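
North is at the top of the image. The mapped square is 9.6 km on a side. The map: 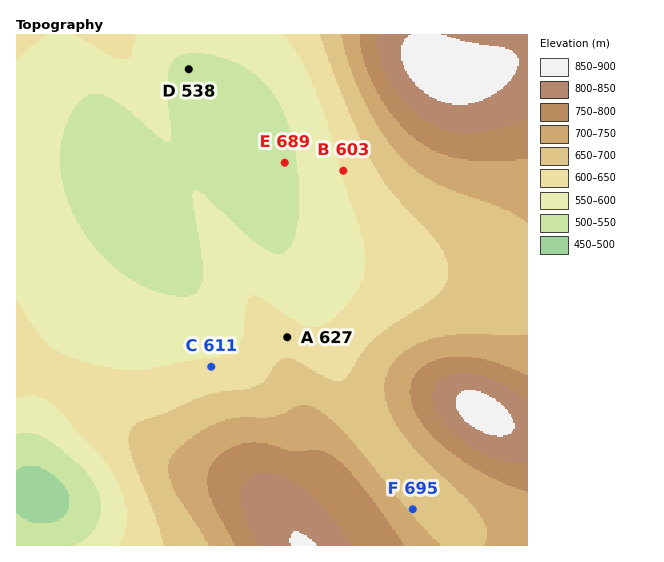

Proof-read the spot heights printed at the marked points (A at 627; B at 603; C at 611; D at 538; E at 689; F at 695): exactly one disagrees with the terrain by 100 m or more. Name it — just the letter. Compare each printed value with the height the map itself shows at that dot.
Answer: E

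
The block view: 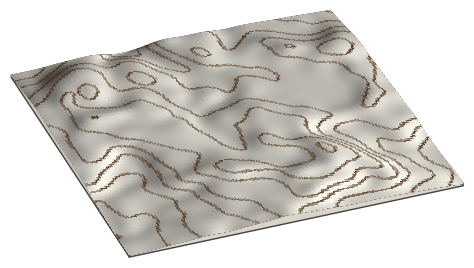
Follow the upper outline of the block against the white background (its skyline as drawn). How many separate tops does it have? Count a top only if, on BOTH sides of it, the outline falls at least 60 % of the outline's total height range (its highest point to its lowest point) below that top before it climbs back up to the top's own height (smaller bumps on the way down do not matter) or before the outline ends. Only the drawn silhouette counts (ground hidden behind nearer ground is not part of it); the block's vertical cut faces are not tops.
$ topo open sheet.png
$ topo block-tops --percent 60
0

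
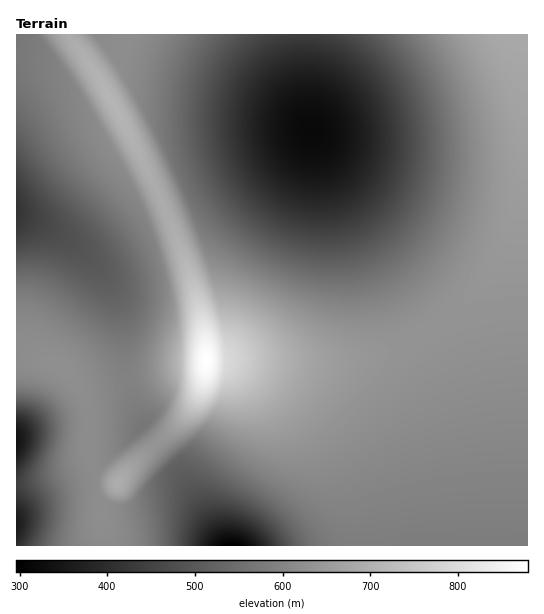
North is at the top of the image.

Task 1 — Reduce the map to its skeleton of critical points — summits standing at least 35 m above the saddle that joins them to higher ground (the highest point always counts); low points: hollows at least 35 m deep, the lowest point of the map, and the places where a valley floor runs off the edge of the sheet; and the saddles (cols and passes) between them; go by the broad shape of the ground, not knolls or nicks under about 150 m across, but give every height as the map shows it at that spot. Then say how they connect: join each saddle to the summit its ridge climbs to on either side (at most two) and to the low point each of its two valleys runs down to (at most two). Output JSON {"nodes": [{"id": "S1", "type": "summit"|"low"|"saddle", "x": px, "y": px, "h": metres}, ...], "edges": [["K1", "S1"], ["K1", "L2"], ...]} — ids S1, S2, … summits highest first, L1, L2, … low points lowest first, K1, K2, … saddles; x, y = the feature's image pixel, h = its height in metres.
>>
{"nodes": [
{"id": "S1", "type": "summit", "x": 206, "y": 361, "h": 880},
{"id": "S2", "type": "summit", "x": 117, "y": 484, "h": 694},
{"id": "S3", "type": "summit", "x": 525, "y": 36, "h": 683},
{"id": "L1", "type": "low", "x": 231, "y": 545, "h": 296},
{"id": "L2", "type": "low", "x": 311, "y": 131, "h": 318},
{"id": "L3", "type": "low", "x": 17, "y": 441, "h": 339},
{"id": "L4", "type": "low", "x": 17, "y": 524, "h": 356},
{"id": "L5", "type": "low", "x": 17, "y": 211, "h": 415},
{"id": "K1", "type": "saddle", "x": 162, "y": 200, "h": 689},
{"id": "K2", "type": "saddle", "x": 157, "y": 444, "h": 636},
{"id": "K3", "type": "saddle", "x": 427, "y": 332, "h": 633},
{"id": "K4", "type": "saddle", "x": 103, "y": 508, "h": 620},
{"id": "K5", "type": "saddle", "x": 93, "y": 467, "h": 616}],
"edges": [["K1", "S1"], ["K1", "L2"], ["K1", "L5"], ["K2", "S1"], ["K2", "S2"], ["K2", "L1"], ["K2", "L5"], ["K3", "S1"], ["K3", "S3"], ["K3", "L1"], ["K3", "L2"], ["K4", "S1"], ["K4", "S2"], ["K4", "L1"], ["K4", "L4"], ["K5", "S1"], ["K5", "S2"], ["K5", "L3"], ["K5", "L4"]]}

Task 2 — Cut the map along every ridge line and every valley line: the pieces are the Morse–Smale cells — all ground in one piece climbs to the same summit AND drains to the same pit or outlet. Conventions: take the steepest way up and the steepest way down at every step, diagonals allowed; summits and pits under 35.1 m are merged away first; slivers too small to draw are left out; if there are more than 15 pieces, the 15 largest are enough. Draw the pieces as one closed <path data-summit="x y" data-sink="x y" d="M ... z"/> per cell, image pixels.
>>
<path data-summit="206 361" data-sink="311 132" d="M302 34l-233 1 3 6 24 32 19 32 53 110 31 88 5 24 3 34 139 0 17-3 32-9 32-17-75-124-40-75-7-36z"/><path data-summit="206 361" data-sink="233 545" d="M427 333l-32 16-32 9-17 3-59 1-21-3-57 0-2 2-3 20-9 22-12 16-26 25 22 25 46 77 250-1-3-70-8-52-16-52z"/><path data-summit="206 361" data-sink="17 211" d="M69 34l-53 1 0 321 13 1 25 6 12 8 11 13 10 23 1 45 7 19 47-44 15 16 26-24 12-16 6-14 4-14 2-24-4-31-11-40-32-84-52-103z"/><path data-summit="527 35" data-sink="311 132" d="M527 34l-224 1 2 62 7 36 40 75 75 125 26-19 30-33 14-22 16-35 15-56z"/><path data-summit="527 35" data-sink="233 545" d="M527 169l-6 30-8 25-20 41-21 30-19 19-25 18 23 45 13 46 8 52 3 71 53-1z"/><path data-summit="206 361" data-sink="17 441" d="M29 357l-13 0 1 128 26-6 24-8 20-9 2-3-1-46-4-16-7-13-11-13-9-6z"/><path data-summit="206 361" data-sink="17 524" d="M91 497l-17 0-24 4-29 12-5 4 0 28 90 1 1-7-6-22 2-14z"/><path data-summit="118 484" data-sink="233 545" d="M157 443l-33 32-20 28 13 6 13 0 25-7 24 0 14 7 24 28-1-5-37-63z"/><path data-summit="118 484" data-sink="17 524" d="M94 471l-49 20-24 18-5 7 18-10 29-8 28-1 12 5 14-18z"/><path data-summit="118 484" data-sink="17 211" d="M142 427l-47 45 23 11 6-8 32-31z"/><path data-summit="206 361" data-sink="17 524" d="M90 458l-3 4-20 9-24 8-26 6-1 28 14-12 15-10 26-12 22-6 2-2z"/>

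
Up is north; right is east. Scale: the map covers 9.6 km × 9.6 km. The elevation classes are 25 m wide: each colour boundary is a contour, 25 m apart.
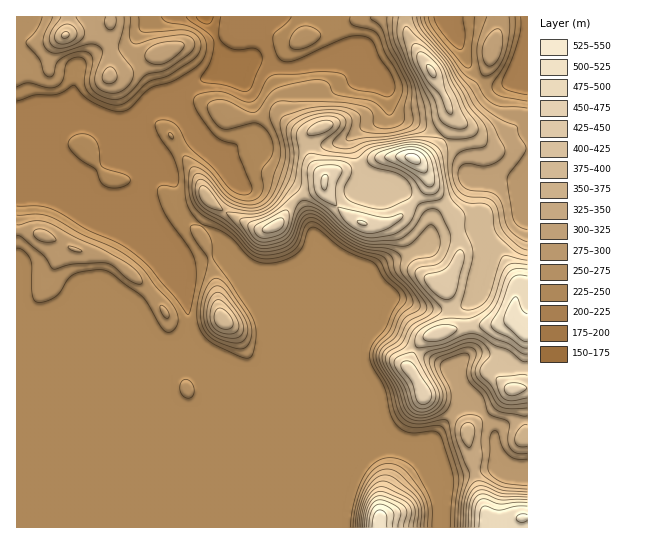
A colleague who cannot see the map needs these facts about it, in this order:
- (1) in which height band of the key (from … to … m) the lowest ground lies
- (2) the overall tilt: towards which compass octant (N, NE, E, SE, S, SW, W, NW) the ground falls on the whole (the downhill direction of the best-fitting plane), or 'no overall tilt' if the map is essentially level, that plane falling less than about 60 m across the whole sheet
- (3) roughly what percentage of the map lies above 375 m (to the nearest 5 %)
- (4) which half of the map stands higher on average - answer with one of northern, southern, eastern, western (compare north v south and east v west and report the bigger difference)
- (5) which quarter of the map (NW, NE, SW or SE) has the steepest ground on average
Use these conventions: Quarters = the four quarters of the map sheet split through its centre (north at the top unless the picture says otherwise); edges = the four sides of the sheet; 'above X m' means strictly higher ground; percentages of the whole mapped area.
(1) Between 150 and 175 m: that is the band holding the lowest ground.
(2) On the whole the ground falls towards the west.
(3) Ground above 375 m makes up about 15 % of the sheet.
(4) The eastern half stands higher on average than the western half.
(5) The north-east quarter is the steepest part of the map.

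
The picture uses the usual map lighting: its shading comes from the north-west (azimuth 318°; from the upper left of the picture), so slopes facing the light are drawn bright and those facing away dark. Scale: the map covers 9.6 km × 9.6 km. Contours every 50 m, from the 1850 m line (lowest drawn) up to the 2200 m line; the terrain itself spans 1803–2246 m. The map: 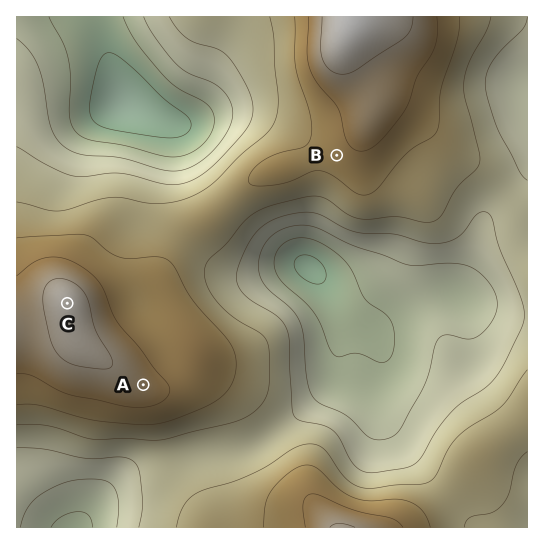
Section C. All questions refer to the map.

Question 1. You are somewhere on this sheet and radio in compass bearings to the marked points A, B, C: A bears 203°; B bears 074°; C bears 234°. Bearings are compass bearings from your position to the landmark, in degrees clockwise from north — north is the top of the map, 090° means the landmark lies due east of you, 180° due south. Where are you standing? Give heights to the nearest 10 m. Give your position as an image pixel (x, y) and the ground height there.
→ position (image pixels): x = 227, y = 187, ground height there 2080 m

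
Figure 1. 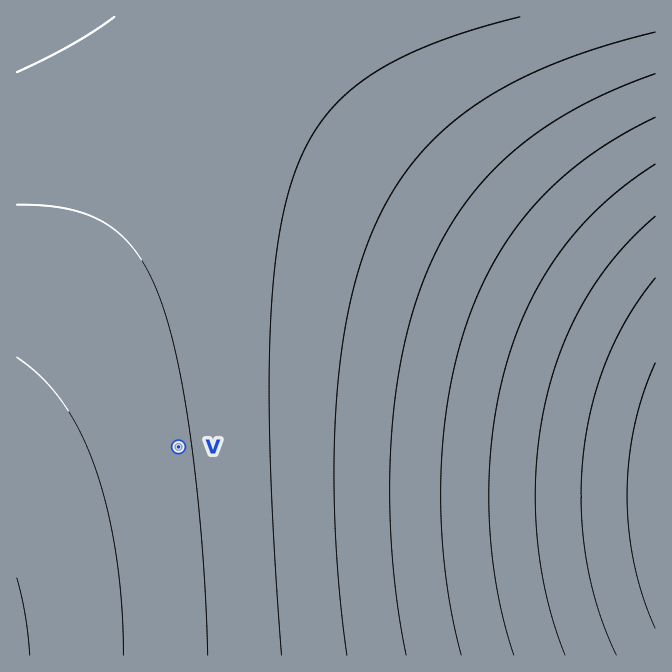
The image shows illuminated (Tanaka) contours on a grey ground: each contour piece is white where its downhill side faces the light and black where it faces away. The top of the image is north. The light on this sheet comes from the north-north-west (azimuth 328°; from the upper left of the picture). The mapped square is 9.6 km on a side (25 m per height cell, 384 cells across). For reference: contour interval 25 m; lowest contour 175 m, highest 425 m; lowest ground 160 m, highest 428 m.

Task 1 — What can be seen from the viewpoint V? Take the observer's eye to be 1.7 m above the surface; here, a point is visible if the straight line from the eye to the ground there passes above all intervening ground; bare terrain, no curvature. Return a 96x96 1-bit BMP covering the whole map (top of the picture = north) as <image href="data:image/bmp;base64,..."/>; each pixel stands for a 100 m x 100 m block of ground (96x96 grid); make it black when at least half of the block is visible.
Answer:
<image width="96" height="96" href="data:image/bmp;base64,Qk2+BAAAAAAAAD4AAAAoAAAAYAAAAGAAAAABAAEAAAAAAIAEAAATCwAAEwsAAAIAAAAAAAAA////AAAAAAAAAAAAAAAAAAAAAAAAAAAAAAAAAAAAAAAAAAAAAAAAAAAAAAAAAAAAAAAAAAAAAAAAAAAAAAAAAAAAAAAAAAAAAAAAAAAAAAAAAAAAAAAAAAAAAACAAAAAAAAAAAAAAADAAAAAAAAAAAAAAADgAAAAAAAAAAAAAAD4A/4AAAAAAAAAAAD////AAAAAAAAAAAD////gAAAAAAAAAAD////wAAAAAAAAAAD////4AAAAAAAAAAD////4AAAAAAAAAAA////8AAAAAAAAAAAP///8AAAAAAAAAAAH///8AAAAAAAAAAAD///+AAAAAAAAAAAB///+AAAAAAAAAAAA///+AAAAAAAAAAAA///+AAAAAAAAAAAAf//+AAAAAAAAAAAAP///AAAAAAAAAAAAH///AAAAAAAAAAAAH///AAAAAAAAAAAAD///AAAAAAAAAAAAB///gAAAAAAAAAAAB///gAAAAAAAAAAAA///gAAAAAAAAAAAAf//wAAAAAAAAAAAAf//wAAAAAAAAAAAAP//wAAAAAAAAAAAAP//4AAAAAAAAAAAAH//4AAAAAAAAAAAAH//8AAAAAAAAAAAAD//+AAAAAAAAAAAAD//+AAAAAAAAAAAAB///AAAAAAAAAAAAB///gAAAAAAAAAAAA///wAAAAAAAAAAAA///4AAAAAAAAAAAA///8AAAAAAAAAAAAf///AAAAAAAAAAAAf///gAAAAAAAAAAAf///4AAAAAAAAAAAf///8AAAAAAAAAAAP////AAAAAAAAAAAP////wAAAAAAAAAAP////4AAAAAAAAAAP////+AAAAAAAAAAP/////gAAAAAAAAAP/////4AAAAAAAAAH/////+AAAAAAAAAH//////gAAAAAAAAH//////8AAAAAAAAH///////AAAAAAAAH///////4AAAAAAAH////////AAAAAAAH////////4AAAAAAH/////////gAAAAAH/////////+AAAAAH//////////8AAAAH///////////8AAAH///////////8AAAH///////////8AAAD///////////8AAAD///////////8AAAD///////////8AAAD///////////8AAAD///////////8AAAD///////////8AAAD///////////8AAAD///////////8AAAD///////////8AAAD///////////8AAAD///////////8AAAD///////////8AAAD///////////8AAAB///////////8AAAB///////////8AAAB///////////8AAAB///////////8AAAB///////////8AAAB///////////8AAAB///////////8AAAB///////////8AAAB///////////8AAAA///////////8AAAA///////////8AAAA///////////8AAAA///////////8AAAA///////////8AAAA///////////8AAAA///////////8="/>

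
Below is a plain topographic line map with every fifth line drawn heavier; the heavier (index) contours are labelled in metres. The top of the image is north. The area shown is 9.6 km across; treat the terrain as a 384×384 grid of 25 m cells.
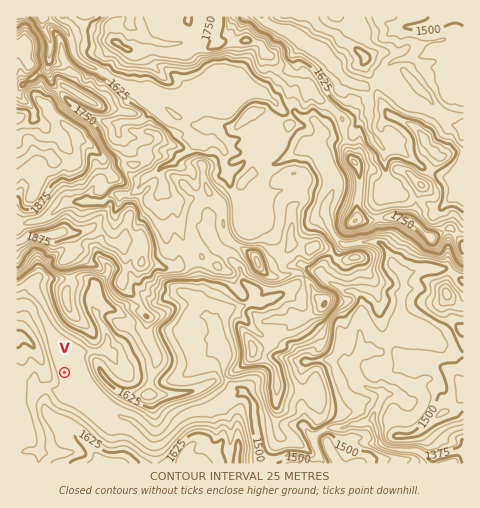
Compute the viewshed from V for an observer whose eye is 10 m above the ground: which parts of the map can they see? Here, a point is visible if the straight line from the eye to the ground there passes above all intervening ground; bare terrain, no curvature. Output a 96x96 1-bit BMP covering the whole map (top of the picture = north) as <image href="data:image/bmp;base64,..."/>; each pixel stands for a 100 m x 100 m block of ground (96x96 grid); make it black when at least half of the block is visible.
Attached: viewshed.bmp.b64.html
<image width="96" height="96" href="data:image/bmp;base64,Qk2+BAAAAAAAAD4AAAAoAAAAYAAAAGAAAAABAAEAAAAAAIAEAAATCwAAEwsAAAIAAAAAAAAA////AAAAAAAAAP4P8AAAAAAAAAAAAH+/8AAAAAAAAAAAAP/f8AAAAAAAAAAAAP//+AAAAAAAAAAAAf///AAAAAAAAAAAAf/gPgAAAAAAAAAAA//IAAAAAAAAAAAAB//AAAAAAAAAAAAAH/+AAAAAAAAAAAAAf/sAAAAAAAAAAAAB//gAAAAAAAAAAAAD//wAAAAAAAAAAAAD//wAAAAAAAAAAAAD//wAAAAAAAAAAAADP/wAAAAAAAAAAAAAH/wAAAAAAAAAAAAAH/gAAAAAAAAAAAAA//AAAAAAAAAAAAAB/+AAAAAAAAAAAAAB/8AAAAAAAAAAAAAD/8AAAAAAAAAAAAAD/4AAAAAAAAAAAAAD/4AAAAAAAAAAAAAH/wAAAAAAAAAAAAAH/4AAAAAAAAAAAAAP/8AAAAAAAAAAAAAH/4AAAAAAAAAAAAAH/4YAAAAAAAAAAAAH/wfgAAAAAAAAAAAD/gYwAAAAAAAAAAAD/AA4AAAAAAAAAAAD8AAwAAAAAAAAAAAH8ABgAAAAAAAAAAAP4AAAAAAAAAAAAAAPwABAAAAAAAAAAAAPAAHAAAAAAAAAAAAcAAMAAAAAAAAAAAAAAAYAAAAAAAAAAABAAAQAAAAAAAAAAADgAAAAAAAAAAAAAADwAAAAAAAAAAAAAAD4gAAAAAAAAAAAAAD/4AAAAAAAAAAAAAD+EAAAAAAAAAAAAAD/AAAAAAAAAAAAAAD/AAAAAAAAAAAAAAD/AAAAAAAAAAAAAAD/gAAAAAAAAAAAAAA/gAAAAAAAAAAAAAAAAAAAAAAAAAAAAAAAAAAAAAAAAAAAAAAAAAAAAAAAAAAAAAAAAAAAAAAAAAAAAAAAAAAAAAAAAAAAAAAAAAAAAAAAAAAAAAAAAAAAAAAAAAAAAAAAAAAAAAAAAAAAAAAAAAAAAAAAAAAAAAAAAAAAAAAAAAAAAAAAAAAAAAAAAAAAAAAAAAAAAAAAAAAAAAAAAAAAAAAAAAAAAAAAAAAAAAAAAAAAAAAAAAAAAAAAAAAAAAAAAAAAAAAAAAAAAAAAAAAAAAAAAAAAAAAAAAAAAAAAAAAAAAAAAAAAAAAAAAAAAAAAAAAAAAAAAAAAAAAAAAAAAAAAAAAAAAAAAAAAAAAAAAAAAAAAAAAAAAAAAAAAAAAAAAAAAAAAAAAAAAAAAAAAAAAAAAAAAAAAAAAAAAAAAAAAAAAAAAAAAAAAAAAAAAAAAAAAAAAAAAAAAAAAAAAAAAAAAAAAAAAAAAAAAAAAAAAAAAAAAAAAAAAAAAAAAAAAAAAAAAAAAAAAAAAAAAAAAAAAAAAAAAAAAAAAAAAAAAAAAAAAAAAAAAAAAAAAAAAAAAAAAAAAAAAAAAAAAAAAAAAAAAAAAAAAAAAAAAAAAAAAAAAAAAAAAAAAAAAAAAAAAAAAAAAAAAAAAAAAAAAAAAAAAAAAAAAAAAAAAAAAAAAAAAAAAAAAAAAAAAAAAAAAAAAAAAAAAAAAAAAAAAAAAAAAAAAAAAAAAAAAAAAAAAAAAAAAAAAAAAAAAAAAAAA="/>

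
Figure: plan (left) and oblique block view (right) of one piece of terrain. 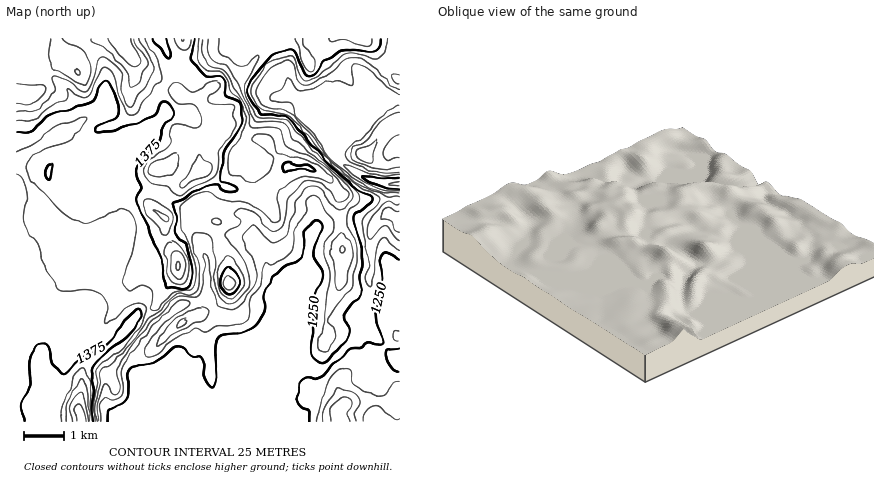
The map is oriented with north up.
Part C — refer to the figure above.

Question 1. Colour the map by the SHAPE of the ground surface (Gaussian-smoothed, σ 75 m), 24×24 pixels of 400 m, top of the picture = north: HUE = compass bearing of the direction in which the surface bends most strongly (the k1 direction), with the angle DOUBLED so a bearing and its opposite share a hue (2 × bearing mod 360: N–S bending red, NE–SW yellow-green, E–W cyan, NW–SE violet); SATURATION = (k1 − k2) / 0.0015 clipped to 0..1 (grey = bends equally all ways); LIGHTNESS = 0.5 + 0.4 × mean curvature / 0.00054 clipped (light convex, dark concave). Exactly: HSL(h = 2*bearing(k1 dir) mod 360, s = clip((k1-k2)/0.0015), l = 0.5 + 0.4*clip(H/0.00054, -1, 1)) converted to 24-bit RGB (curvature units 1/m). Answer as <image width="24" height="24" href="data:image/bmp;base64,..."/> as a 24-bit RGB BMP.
<image width="24" height="24" href="data:image/bmp;base64,Qk32BgAAAAAAADYAAAAoAAAAGAAAABgAAAABABgAAAAAAMAGAAATCwAAEwsAAAAAAAAAAAAAdmyDh5B9NjV2yNuh9/vQEQgrb35of4B/gH+Af4B/gH+Af3+AgIB/f39/f39/f39/f39/gHh7OlB1wriixa+LRkxvaWx5qHhnbXaHkY5+Ol5z0NyG+MSqEQYzVNNuaHR/f39/f39/f39/gH9/f4B9f3+Af39/f39/f39/fGmLUo+YYaFWysamknK+YmGlsoibdW98jol7ZXuCPLxU7dSzGxJwhdBoXlt6f39/f39/f39/gnaCeI93f39/f39/f39/f39/a4SDY4yTaYumvbxvZVBKcFldea+AcHGBj5SGdIOBR5J66Hp5hTw7aoY1Qld2aYNMcn9zgH1+dHaBjZN1f39/f39/f39/f39/f4B/g2hlNXw+t4NtjWKVdZmAboFbcnyDjo2BiHp+Y31pYJJW1pHL2ZSYDUhG4pnENodJZnhgg4Zxaoxrf39/f39/f39/f39/f39/jE2kxMiEPntck3GCkXd6mU5TdIeGg36Fi3+KjYOKdIR5VXh84ae902WNCElA9K3XO5NHZ4JRhYNZdoBUXIJYeoB9f39/f39/TGR90sSieGmhW3Z+g1x6lbmXe4R9c356f32Bi4KHj4KHYHx8V46F9NfddB+jAkUk9rP2qZvdblWXppRuhaOeX3eDf39/f39/WF97v7F3ZHJeW1x4eXGLlap8hX6Ad31+dn53fIF7i4KBh3aJZH5spqFL126+2CtFGCoJWaAelB5juNpiPH5EU2R0f39/f39/W2R9u4uAjJBiWI18VFiMqp19gHl2gYV8d4GCfX53gX91gHl5hGyImJNvWW555EuRwO3YHGuhYinX7O7dgXzEOmp+dn5+f39/ZHZ9qFCg186rTpyeTz54rKh/e4V7e4aBf3d+f39/f39/f39/aHN/pYiHT1N8tGzD5fLZIhtzJaGV39abmWqNjUaOV31MZ31oeWl8R0J04NueVm2HLjKDpbiRgZGGdnKCf35/f39/f39/f39/dnt/kHZtblKAbtOQ5uOyMRBDU7Nuq7Z8h2N8jE2PtJecWpqXTkiBgoix29y9W4SjKUKefbiSkpJ6f3F/f39/f39/f4B+f39/fn5/bWOEhWV5fNxLn0E7VTFkeatTiYZOaEhRilJSlLFkXI+KSmR1W5GA19millOHL2ejXLWCjYdnf35/f3t8gm9pfYducn9zfnt6bUVupplc5fHZKzFvdGumoaK/iH2vcD+AqW1gsc+mblqASmhxW25Kv89ghlhFGFUvlE8rZJ19f3d9hGFthKGkmoegd36FaWl8SVemt+XFsjwrYlAgTWpPjWxKglJDUUudjtKqqo16WIqDUkFypF19zcp2b4nBiojSZW3fpWWehFtxfLCNfGx/dYRvmYGTdGiIVItijmIzjkyB4bTINXRiSKF+obrMboqysX+Zo2Fnl3RmOi09Vb9l0/juX57v2ABym44Ah1qGipGomI5vb3t0fn9+gIB4dHOEXkaf3r/cfLKxWHmg0ajTccuoP2lieGRhYHZqvn+bqXzFrc/xzP/0fwI8MwAArmsH4EDaaYB1aI17rYWlmnikbYByfX96c4B+T4N8aKxkxIyqb1mRjqF5wZJ1Nkhgf31+e3BjZL+Heb+/pOmjQgcacgBq2d/yhsvPZHmpgIdlU31ZbHxjhGV7qXuRgIJwbX9oZn1lTm1ak3NUnaNzl3qcw4GQP5+GTXKVnLnCbaRtbcB6ycM5UBlFMoJlhLhA44+mWXJwlIJtYIteVXBVWXpWYJeGpoyyqW+WeYteUnhtYa2VpqF2i1NtlZp30KimG66jfZXA1dHlZs2pRQ4vf3h+f39/QWtbzp9U0prPipZuj5d3YG56dpNrSn89RGtMojhbocmJZYWJZj88iodAWqNsf6ep1Nm7Z8HNH1BEhF8qfR0peGd6f39/gm9zcYtnOHJNtcRGmZzLwqPKaoayhC9sqNuIICpVbsF4xq2LT2p7XIe6k7HJpG+ji7hgZ9lJViEaSy0+en5TjjY5XHo0VW1LjXJifaqJeFZzp2MgenJemHNdfCRJcsjK3d28GSBLbZBS0smQXo6dSYOOnWlkdMm7wdDhkjaf3HeTKFpPWmt7rCyb49qwOn1/Y62DhlBney9uw+rgfn12clOBncTHgLCqtHJ1UydraZ5wv+bCc4y9VTtqob5iVY1KW2E7fT9WqnKB0326K0ZXMYuS7PPYvWCxV182TjAsWdFiUYBWenuBYWp/nq92em1omWWFcku0pduqb8BMWC9OcTuF5+rDT4uET09pcWuAfpSJl3Ovrn3LY9fCjUVksoihoHXPorHXr8q+R2KG"/>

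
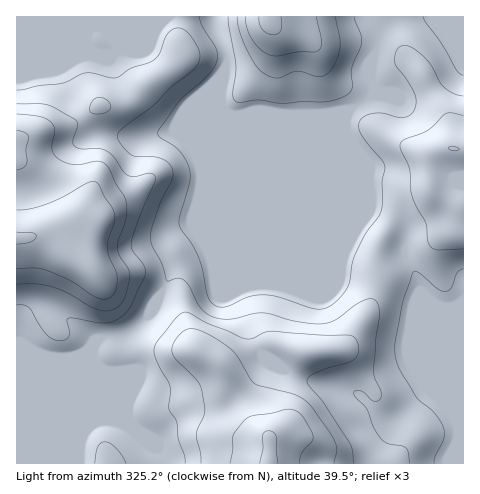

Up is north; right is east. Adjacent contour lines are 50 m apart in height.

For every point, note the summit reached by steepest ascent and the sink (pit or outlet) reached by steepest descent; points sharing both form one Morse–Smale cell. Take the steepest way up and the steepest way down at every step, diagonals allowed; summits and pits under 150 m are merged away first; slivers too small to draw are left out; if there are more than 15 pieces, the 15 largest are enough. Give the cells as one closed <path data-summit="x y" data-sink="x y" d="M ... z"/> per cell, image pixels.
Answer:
<path data-summit="269 463" data-sink="463 17" d="M463 16l-59 0-13 7-10 12-8 21-1 25 2 3 0 7-4 7-19 11-36 5-32 0-12-2-40 2-6-4 0 97-18 43-32 16-26 49-15 14-14 5-19 4-9 12-18 7-22 0-17-5-19 1 1 111 447-1z"/><path data-summit="17 238" data-sink="463 17" d="M120 16l-104 1 1 335 18 0 17 5 22 0 18-7 9-12 19-4 18-8 11-11 26-49 32-16 18-43 0-98-4-7 4-32-40 38-12 22-7 2-7-3-37-46-12-21 6-9-19-1-9-9 0-9 6-6z"/><path data-summit="270 21" data-sink="463 17" d="M403 16l-188 0 1 8 10 26-1 27-4 13 0 12 3 6 7 6 12 0 5-2 67 2 36-5 21-13 2-5 0-7-2-3 1-25 6-16 10-15z"/><path data-summit="269 463" data-sink="463 17" d="M214 16l-92 0-28 12-6 6 0 9 7 8 6 2 11 0 9-3-6 4-5 8 12 21 37 46 7 3 7-2 12-22 40-39 1-19z"/>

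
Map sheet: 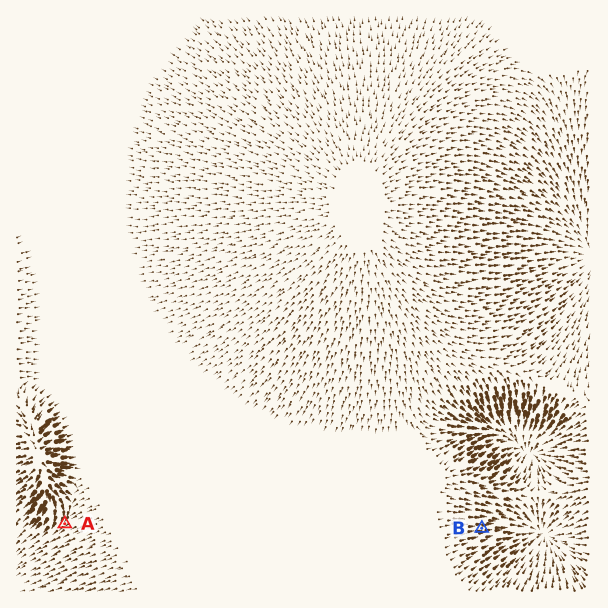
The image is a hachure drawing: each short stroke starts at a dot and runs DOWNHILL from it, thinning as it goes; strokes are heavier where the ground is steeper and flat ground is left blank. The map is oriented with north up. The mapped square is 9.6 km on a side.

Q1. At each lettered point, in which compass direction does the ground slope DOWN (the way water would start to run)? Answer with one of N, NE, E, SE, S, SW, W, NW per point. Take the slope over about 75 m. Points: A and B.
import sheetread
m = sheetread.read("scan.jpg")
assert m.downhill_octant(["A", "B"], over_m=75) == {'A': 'SW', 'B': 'E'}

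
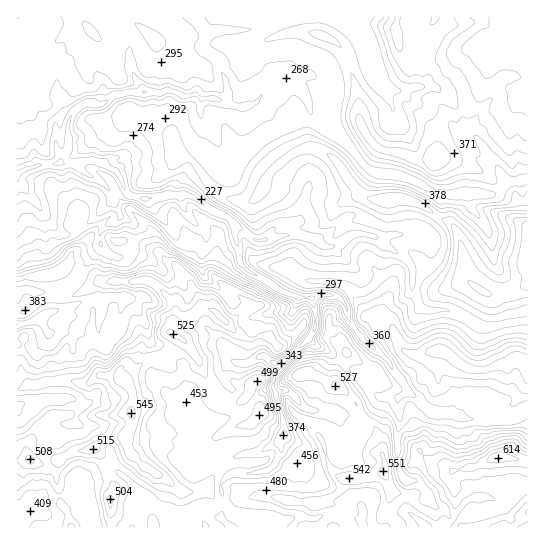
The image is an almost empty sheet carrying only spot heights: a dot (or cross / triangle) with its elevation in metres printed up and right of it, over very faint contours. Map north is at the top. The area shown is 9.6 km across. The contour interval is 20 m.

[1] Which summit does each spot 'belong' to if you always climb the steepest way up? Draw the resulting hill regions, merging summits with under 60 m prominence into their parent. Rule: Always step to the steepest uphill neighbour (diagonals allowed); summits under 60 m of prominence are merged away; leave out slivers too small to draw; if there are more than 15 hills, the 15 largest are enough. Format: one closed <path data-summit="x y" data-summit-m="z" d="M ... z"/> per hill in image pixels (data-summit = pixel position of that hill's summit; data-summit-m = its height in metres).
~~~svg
<path data-summit="497 458" data-summit-m="614" d="M283 16l-267 1 1 327 20 4 11-10 0-5-8-14 6-6 47-14 8 2 0 14-2 7 1 13 3 1 12-5 9-30-3-12 2-27-3-4 9-6 6 0 15 7 12 12 17 9 6-3 15-19 7-23-2-4-11-8-9-12-4-10 1-6 9 1 16 12 19 8 9 11 20 13 18-1 13-4 13 0 18 4 9 8 8 0 23-14 25 6 9-4 34-2 2-2 13-18 3-19-9-2-28-15-29-4-8-4-24-28-33-26-8-22-11-13-6-3-8 0-24 26-9 4-15-2-8-4 5-7-1-11-6-10-1-12-17-12 0-6 4-8 10-4 24 0 16-3 22-8z"/><path data-summit="131 413" data-summit-m="545" d="M186 195l-5 0 3 14 8 12 13 10 2 7-7 20-15 19-6 3-17-9-12-12-15-7-6 0-9 6 3 4-2 27 3 12-9 30-12 5-3-1-1-13 2-7 0-14-8-2-47 14-6 6 8 14 0 5-11 10-21-3 1 162 13 1 3-4 12-7 30-4 10 9 4 7 4 19 136 0 0-2-8-8 3-9 0-10-3-6 2-12 10-8 29-1 5-1 8-6 6-14-1-10 4-6 0-13-11-37 7-20 28-26-16-17 0-9 5-15-19-9-31-18-7-9-1-15-4-12 0-10-9-9-19-8-13-11z"/><path data-summit="514 37" data-summit-m="414" d="M527 16l-242 0-12 7-22 6-38 3-6 3-4 8 0 6 14 8 4 6 0 10 4 5 3 12 0 4-5 7 14 6 13-2 5-2 24-26 8 0 6 3 11 13 8 22 33 26 24 28 8 4 29 4 28 15 9 3 50 0 5-3 8-9 22-4z"/><path data-summit="527 362" data-summit-m="493" d="M237 227l-2 0 0 8 4 12 1 15 7 9 31 18 19 8 14 2 8-4 12 0 10 4 6 8 4 16 12 16 26 23 18 28 26 22 16 1 28 7 33 0 18-14-1-85-10 0-22 6-13 0-32-16-21 0-7-3-10-18-1-25-6-8-20-12-11-9-17-3-23 14-8 0-9-8-18-4-13 0-13 4-18 1z"/><path data-summit="527 258" data-summit-m="457" d="M527 180l-21 3-8 9-5 3-51 0-2 18-15 20-34 2-12 4 6 6 20 12 6 8 1 25 10 18 7 3 21 0 32 16 13 0 14-4 19-2z"/>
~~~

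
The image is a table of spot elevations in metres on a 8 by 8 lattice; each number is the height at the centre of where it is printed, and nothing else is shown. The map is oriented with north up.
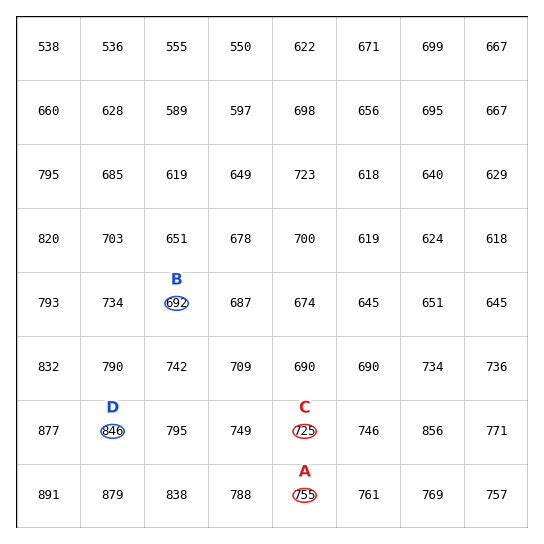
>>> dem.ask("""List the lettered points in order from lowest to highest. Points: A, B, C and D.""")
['B', 'C', 'A', 'D']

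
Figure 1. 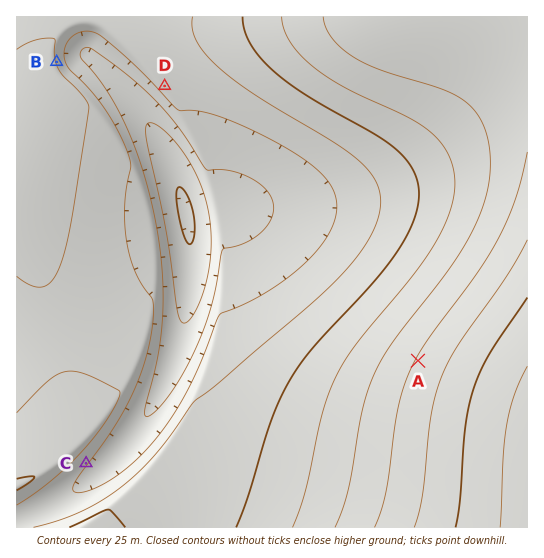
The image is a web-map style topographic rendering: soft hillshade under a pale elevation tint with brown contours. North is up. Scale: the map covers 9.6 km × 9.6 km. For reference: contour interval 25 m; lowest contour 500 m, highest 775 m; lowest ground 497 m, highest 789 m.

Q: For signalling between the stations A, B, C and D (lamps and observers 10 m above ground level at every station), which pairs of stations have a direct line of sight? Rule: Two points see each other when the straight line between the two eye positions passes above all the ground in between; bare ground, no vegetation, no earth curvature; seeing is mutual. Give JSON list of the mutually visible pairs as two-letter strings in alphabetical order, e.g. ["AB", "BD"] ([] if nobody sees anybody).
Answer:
["AB", "AC", "AD", "BD"]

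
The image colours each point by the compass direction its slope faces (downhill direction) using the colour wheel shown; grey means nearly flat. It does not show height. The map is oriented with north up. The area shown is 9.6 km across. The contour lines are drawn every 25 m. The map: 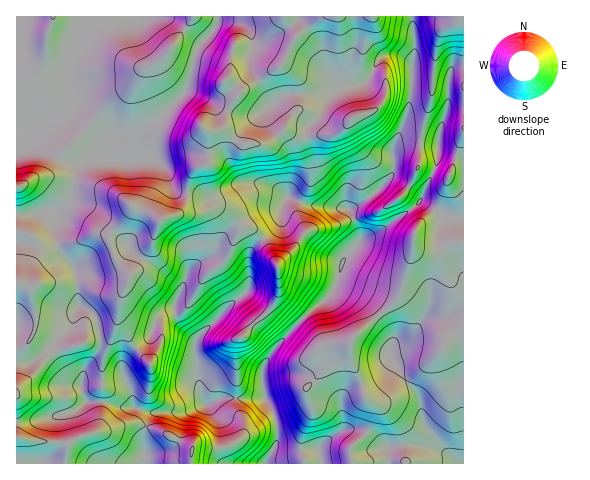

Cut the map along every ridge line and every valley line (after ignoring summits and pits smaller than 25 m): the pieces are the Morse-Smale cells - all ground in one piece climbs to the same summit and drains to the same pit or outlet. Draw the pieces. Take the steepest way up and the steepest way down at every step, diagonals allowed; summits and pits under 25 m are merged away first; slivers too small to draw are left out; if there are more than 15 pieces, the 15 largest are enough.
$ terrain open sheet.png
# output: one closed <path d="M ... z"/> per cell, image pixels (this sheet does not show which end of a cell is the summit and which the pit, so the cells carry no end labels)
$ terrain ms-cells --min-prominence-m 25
<path d="M75 203l-7 0-12 12 0 20 4 17 12 12 5 9 2 34-9 20-14 14-2 8 12 21 15 14 5 18-9 8-8 4-37 8-15 1 0 41 127 0 0-33 8-17 10-2 21 1 41-15 41 1 4 5 7 16 1 20-11 24 85 0-1-15 17-17 5-13 1-13-5-6 11 2 11-6 12-14 21-14 34-38-11-11-20-1-17 20-18 9 2-12-14-22-21-17-23-10-5 9-18 15-36 37-40-43-5 0-33 33-3 7 0-4-12-11-7-11-1-13 6-13 0-6-24-19-21-12-16-16-16-9-13-19z"/><path d="M144 158l-46 0-17 6-5 11-8 27 10 2 13 7 13 19 16 9 16 16 21 12 24 19 0 6-6 13 1 13 7 11 12 11 0 4 3-7 26-25 23-20 2-6 0-33 10-12 19-16 4-18 6-10-8-6-21-8-17 0-21 13-8 2-31-5-10-6-4-14-6-8-7-4z"/><path d="M222 21l-5 3-6 10-14 15-7 31-6 14-22 22-18 13-10 10-8 15-4 4-4 1 26-1 14 4 9 9 5 16 10 6 31 5 8-2 21-13 17 0 12 3 16 11 5-22-1-20-4-10-19-25-1-10 6-6-22-36-2-11 4-9-1-13-11-12z"/><path d="M411 16l-193 1 0 5 17 0 8 2 9 11 1 13-4 9 2 11 22 36-6 6 1 10 19 25 4 10 1 20-4 17 2 6 17 7 38 3-29-33-4-18-6-16 0-11 14-15 8-16 9-9 28-8 16-24 16-4 9 4 7 6 2-23z"/><path d="M217 16l-129 1-8 23-15 30 0 11 7 16 0 8-8 11 7 2 28 23 2 4 0 13 21 0 12-19 10-10 18-13 22-22 6-14 7-31 17-20 4-8z"/><path d="M423 202l-42 29-18 8-19 20-8 25 1 3 28 14 14 12 11 16 3 6-1 11 17-8 17-20 20 1 10 11 8-5 0-105-18-2z"/><path d="M288 197l-6 10-4 18-26 24-4 10 0 31-16 14 4 0 9 10 31 33 36-37 18-15 7-12 7-24 16-20-7-23-5-8-41-3z"/><path d="M397 54l-16 4-16 24-28 8-9 9-8 16-14 15 0 11 11 37 17 19 15 13 25-16 15-15 5-10-1-21 14-32 6-35 0-15-3-5z"/><path d="M458 331l-10 8-7 11-18 18-21 14-12 14-11 6-9 0 3 4-1 13-5 13-17 17 3 15 111-1 0-115z"/><path d="M88 16l-72 1 0 126 6-6 6 0 28 20 19 7 10-1 16-6 0-12-2-4-28-23-7-2 8-11 0-8-7-16 0-11 15-30z"/><path d="M463 66l-7 0-6 7-2 33-8 26-2 12-35-2-6 2-4 6 1 19-5 10-15 15-24 16 10 26 0 6 28-16 32-24 26 16 18 0z"/><path d="M234 398l-10 0-41 15-21-1-10 2-8 17 0 32 121 1 12-24 0-13-3-14-9-14z"/><path d="M54 213l-38 3 1 148 15-2 16-11 11-15 11-9 9-20-2-34-19-27-2-11 1-19z"/><path d="M463 16l-51 1 3 24-3 51-5 24-12 31 8-5 35 2 2-12 8-26 2-33 4-6 10-1z"/><path d="M54 344l-6 7-16 11-16 2 1 59 15-1 37-8 8-4 9-8-5-18-15-14-12-21z"/>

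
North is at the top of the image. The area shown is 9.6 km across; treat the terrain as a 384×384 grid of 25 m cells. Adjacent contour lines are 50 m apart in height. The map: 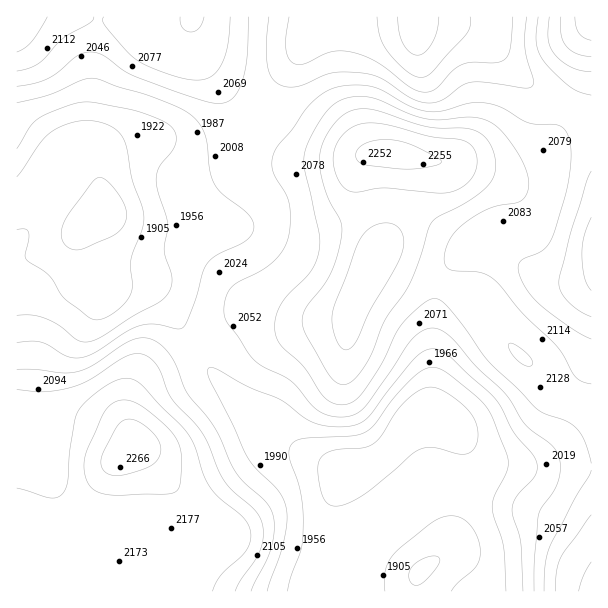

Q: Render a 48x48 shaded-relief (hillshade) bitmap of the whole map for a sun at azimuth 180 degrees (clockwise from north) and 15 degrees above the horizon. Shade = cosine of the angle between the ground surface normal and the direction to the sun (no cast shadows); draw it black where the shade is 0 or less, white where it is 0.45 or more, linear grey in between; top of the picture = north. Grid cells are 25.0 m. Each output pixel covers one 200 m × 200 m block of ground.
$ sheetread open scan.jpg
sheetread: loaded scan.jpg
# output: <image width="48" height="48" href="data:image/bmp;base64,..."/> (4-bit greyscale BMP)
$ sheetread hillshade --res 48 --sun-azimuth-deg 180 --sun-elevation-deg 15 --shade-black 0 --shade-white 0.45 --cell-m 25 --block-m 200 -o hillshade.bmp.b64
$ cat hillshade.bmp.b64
<image width="48" height="48" href="data:image/bmp;base64,Qk32BAAAAAAAAHYAAAAoAAAAMAAAADAAAAABAAQAAAAAAIAEAAATCwAAEwsAABAAAAAAAAAAAAAAABEREQAiIiIAMzMzAERERABVVVUAZmZmAHd3dwCIiIgAmZmZAKqqqgC7u7sAzMzMAN3d3QDu7u4A////AJmZmImZmZmZq8y6qqqpiZmIdmZ4mZiIiJmZiIiZmZmZq8zLqqqpiZmZh2Z4mZiIiJmYiIiJmZmaq83Lqqqpmau7mHd4mYh2d4iIh3iImZmaq7u7qZmZmazMupmZmZhmZ4iIiIiImZmqqpmaqYiIiavMy7qqqphlZoiJmZmZmZqZh3Z4mYd3eJq7u7qqqph2ZoeImquqqqqYdURXiIdmZ4mqu7qpmYh3ZmZnirzMu6qXVDNGeIdmZneJqqqYh3d3ZkVXis3dzLqGVDRFZ4h2ZmZ4mZmHdmZ3dlZ3ibzdzLmHZUVWd4iId2ZniIiHd2d4h3iIiJq8y6mHZlZneJqqqXZnd3eIiJmZiJmZh3eaqph2Zmd4iazdy5dmZneJmru6mamZh2Z4h2ZVZneJm97//bh2ZneJrMzLqqmZh2ZmZUNEVniZrO///8qHZ4iavN3LqpmIh3ZUQyM0V4mqvO///9ypiZq7zMy7qnd3ZmVDMzRFZ5q7zN7//u7Lu7zd3Mu6mFZVRERERVVmeKvMzMzd3u7tzN7u7cuph0RDIiNFZmd3irzMzMzMze7u3e7/7cuodkRDIRI1ZmZ4m7zMzMu8zN3u7e7u3KmIdlVUMhEjRVaJq7u7zLu7u8zd7t3cupd3d1ZVQxABNFaKu6qqu7qqu7vN3dzLqHZmZlVVVTEAE1aJqqmZqqqaqrvN3cy6h2VVVVVVVlQhI1eJmZmYiZmZqrzMzMupdlVVVFVWZ3ZTNFd4iZmHd3eJqrzMy7qYdlVVVGZ3d4h2Znd3iIiHZmZ4mrzLuph3ZVZmZnd3eIiYiIiId3d3ZlVnmru7qYdmZneId4d3d4iZmZmHdmZ3dmZniau6mHZmZ4mpiIh2Z3iImZmHZmZnd3d3eaqqqXdniau6mJiHZmZ3iJiHZmZneIh3d4mqqpiImru6mYmYd2ZmeIiHd3d3iJmHdneJqqqZqruqqoiamHZ3iJmZiJmYiZqpdmeJq8y6qqqqqniaupiJmZmaqqqpmZq6mHeKvN3Luqmaq4iKu6qqqpmqqqqqmZq7upmrze7cupmaqph4mqu7qZmaqqqqqqq8zMzM3d3cupmZqrl3iaqqmYiZmqmZqqqrzN3dzMy7qYiZmrqYeJmpmIiJmZmZmZmau8zLqpmZiIiJmsu5mZqpmIiJmZmIiId4iZmHZmd3d3eImrzLu7uqmIiZmZmId2ZmZlQyIiNFZmd4iazd3czLqqqqqpmIdmVEQyEAAAEkVWZnibze7t3cvMzMupmId2VDIhAAAAEjRVZnid3u7d3d3u7ty6mHdlQyEQAAABI0RWZ4mu7u3d3e7//ty6mHZUQxAAAAEjRERWeau/7t3cze//7cy6mGVEMhEQESNERERnm83e3dzMze7tzLuqmHZUQzIiI0REREVpvd7tzMzM3dzLuqqpmIdlVERERFVURFZ5vd78y8zMzLuqqqqZmZiGZmZmZnZmZmeJq83ru7zLuqmZmqmZmZmHdnd3eIh3eIiIiavKq7u6qZmZmZmZmZmYd3iIiIiIiIiIiJqw=="/>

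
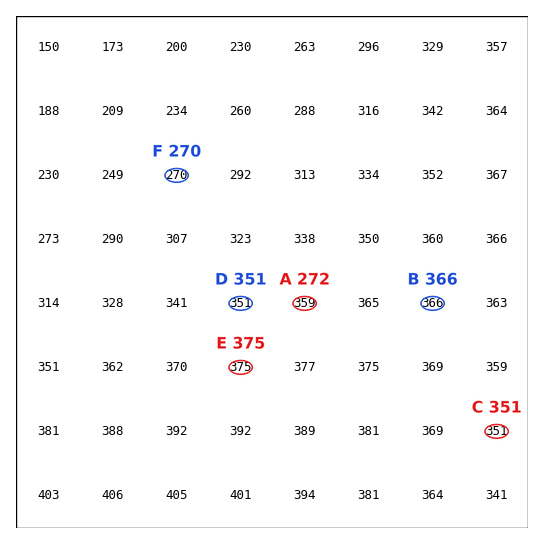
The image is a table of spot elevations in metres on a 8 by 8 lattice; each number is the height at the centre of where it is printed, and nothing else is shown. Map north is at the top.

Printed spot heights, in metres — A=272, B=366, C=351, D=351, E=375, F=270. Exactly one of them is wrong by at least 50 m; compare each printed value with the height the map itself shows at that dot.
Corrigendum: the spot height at A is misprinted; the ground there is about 359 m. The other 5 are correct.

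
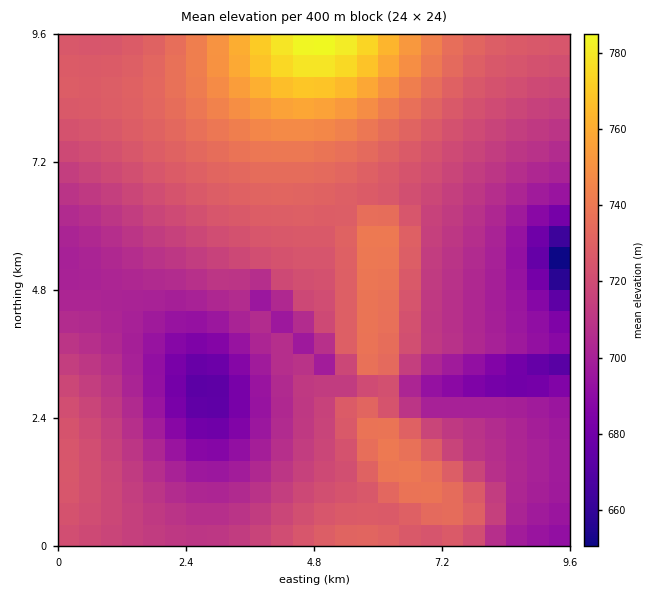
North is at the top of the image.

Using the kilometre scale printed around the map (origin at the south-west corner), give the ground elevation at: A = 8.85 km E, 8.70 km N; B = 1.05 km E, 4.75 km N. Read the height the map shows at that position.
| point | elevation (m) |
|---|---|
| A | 721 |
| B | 702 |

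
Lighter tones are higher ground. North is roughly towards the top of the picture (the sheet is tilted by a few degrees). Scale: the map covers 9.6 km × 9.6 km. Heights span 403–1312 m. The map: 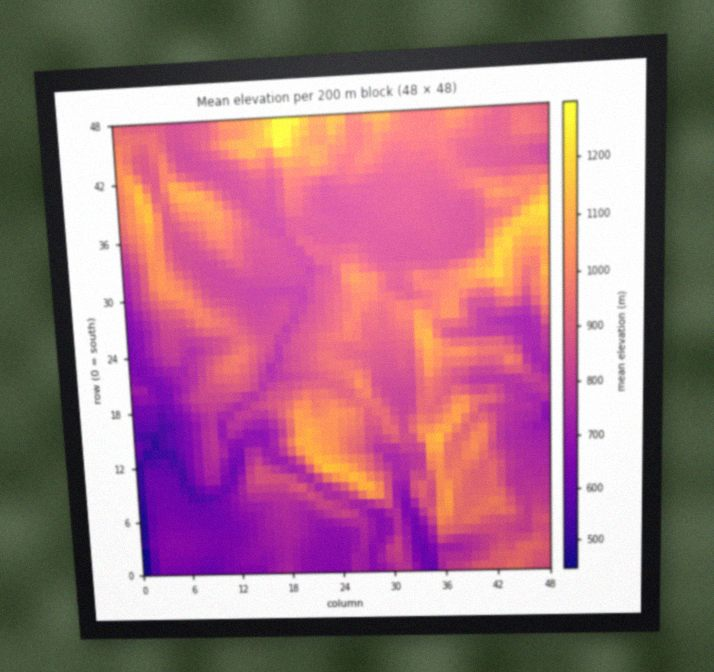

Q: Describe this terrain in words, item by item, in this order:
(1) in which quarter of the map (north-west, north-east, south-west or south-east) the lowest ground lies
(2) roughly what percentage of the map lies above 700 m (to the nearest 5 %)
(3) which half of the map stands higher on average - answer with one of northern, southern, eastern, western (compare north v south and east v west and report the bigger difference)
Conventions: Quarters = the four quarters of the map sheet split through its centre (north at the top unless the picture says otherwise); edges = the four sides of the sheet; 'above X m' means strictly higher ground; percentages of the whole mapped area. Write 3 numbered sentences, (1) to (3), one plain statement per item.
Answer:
(1) The lowest ground is in the south-west quarter.
(2) Roughly 85 % of the ground is higher than 700 m.
(3) On average the northern half of the map is the higher ground.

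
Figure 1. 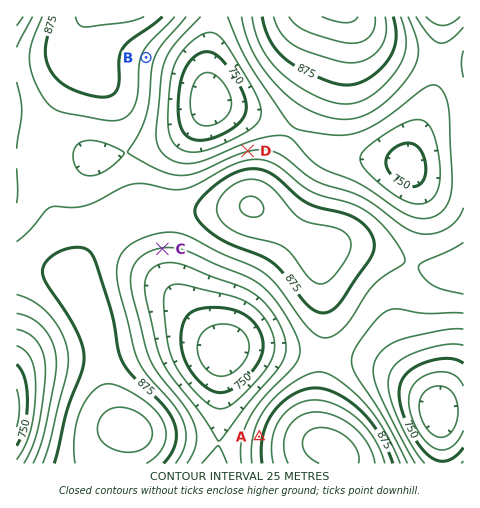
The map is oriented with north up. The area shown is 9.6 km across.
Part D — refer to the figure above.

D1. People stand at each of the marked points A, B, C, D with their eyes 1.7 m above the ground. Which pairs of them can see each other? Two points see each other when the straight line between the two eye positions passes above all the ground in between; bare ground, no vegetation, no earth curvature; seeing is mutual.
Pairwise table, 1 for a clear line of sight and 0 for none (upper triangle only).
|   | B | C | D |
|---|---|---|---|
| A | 0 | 1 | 0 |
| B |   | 0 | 1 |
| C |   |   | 0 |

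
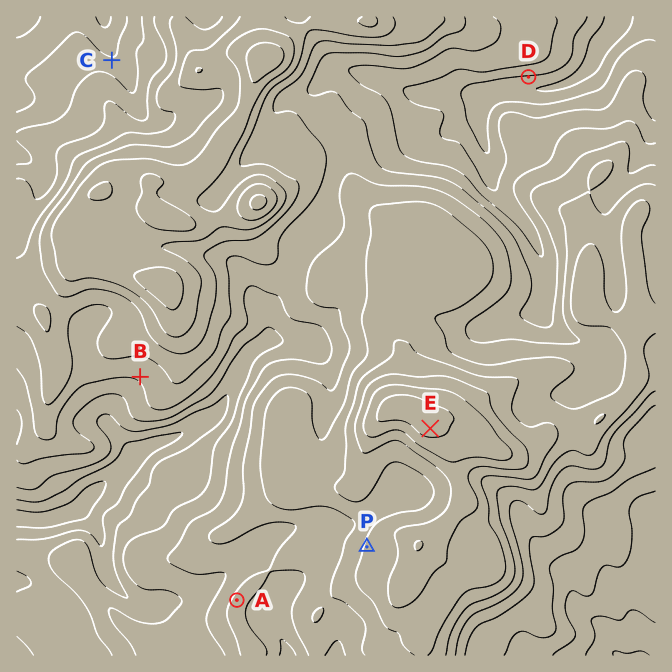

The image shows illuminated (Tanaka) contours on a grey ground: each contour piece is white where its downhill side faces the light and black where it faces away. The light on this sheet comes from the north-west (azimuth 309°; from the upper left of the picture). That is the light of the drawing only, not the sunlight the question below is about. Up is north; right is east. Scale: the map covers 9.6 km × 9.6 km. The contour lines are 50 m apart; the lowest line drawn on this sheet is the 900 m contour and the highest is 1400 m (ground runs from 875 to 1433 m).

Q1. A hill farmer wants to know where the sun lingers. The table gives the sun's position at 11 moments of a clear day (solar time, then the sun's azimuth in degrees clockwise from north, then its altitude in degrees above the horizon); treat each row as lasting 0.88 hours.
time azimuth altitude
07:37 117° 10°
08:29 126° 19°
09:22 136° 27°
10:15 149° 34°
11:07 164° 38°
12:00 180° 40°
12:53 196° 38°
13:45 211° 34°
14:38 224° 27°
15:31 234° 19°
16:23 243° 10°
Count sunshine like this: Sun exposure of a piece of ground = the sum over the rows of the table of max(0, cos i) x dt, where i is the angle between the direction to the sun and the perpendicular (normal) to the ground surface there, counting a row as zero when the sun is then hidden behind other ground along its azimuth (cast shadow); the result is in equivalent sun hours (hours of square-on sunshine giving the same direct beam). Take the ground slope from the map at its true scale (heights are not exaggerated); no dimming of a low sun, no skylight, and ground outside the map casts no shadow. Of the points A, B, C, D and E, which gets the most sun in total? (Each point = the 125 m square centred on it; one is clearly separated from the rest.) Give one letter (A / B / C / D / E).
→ D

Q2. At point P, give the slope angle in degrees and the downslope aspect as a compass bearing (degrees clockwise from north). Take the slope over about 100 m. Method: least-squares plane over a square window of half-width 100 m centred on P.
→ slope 7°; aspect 278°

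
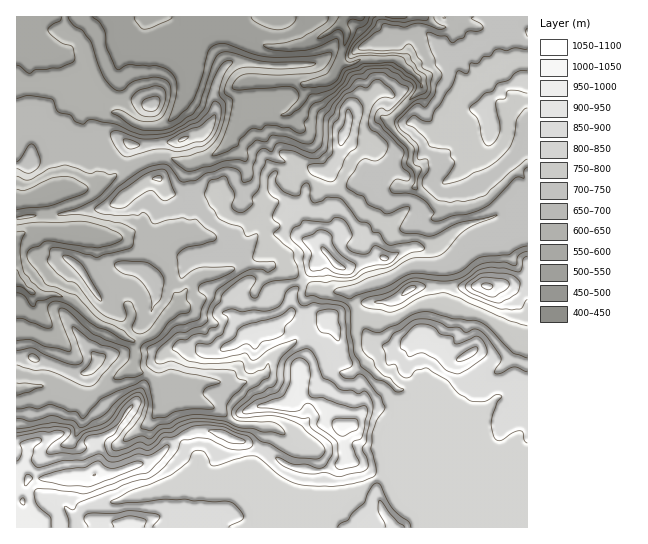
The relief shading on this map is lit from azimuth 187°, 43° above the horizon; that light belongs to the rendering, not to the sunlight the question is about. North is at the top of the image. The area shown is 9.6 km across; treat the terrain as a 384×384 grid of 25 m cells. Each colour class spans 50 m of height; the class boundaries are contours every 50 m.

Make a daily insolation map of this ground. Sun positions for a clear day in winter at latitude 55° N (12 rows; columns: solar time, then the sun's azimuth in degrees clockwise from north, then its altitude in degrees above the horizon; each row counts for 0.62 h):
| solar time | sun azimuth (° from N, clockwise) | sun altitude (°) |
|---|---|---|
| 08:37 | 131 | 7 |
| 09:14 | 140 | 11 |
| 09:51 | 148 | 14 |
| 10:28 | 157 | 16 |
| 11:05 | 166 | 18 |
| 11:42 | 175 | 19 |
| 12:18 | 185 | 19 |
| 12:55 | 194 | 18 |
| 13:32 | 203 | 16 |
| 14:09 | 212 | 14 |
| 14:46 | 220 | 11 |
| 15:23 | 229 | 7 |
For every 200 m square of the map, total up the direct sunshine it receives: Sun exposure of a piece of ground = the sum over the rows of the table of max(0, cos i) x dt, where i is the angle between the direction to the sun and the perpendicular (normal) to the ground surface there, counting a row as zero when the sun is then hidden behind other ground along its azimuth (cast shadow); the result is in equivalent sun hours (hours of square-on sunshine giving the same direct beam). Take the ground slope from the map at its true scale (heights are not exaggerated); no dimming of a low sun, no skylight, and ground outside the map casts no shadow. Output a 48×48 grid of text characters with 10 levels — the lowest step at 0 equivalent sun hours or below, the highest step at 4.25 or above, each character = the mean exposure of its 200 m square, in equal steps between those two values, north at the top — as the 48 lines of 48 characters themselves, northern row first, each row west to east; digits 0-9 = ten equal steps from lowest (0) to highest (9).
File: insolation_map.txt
443332233444455554444566554445310100000475444444
455433233444555443333456665652020022232012233454
344554333345544433100123332100111445654322322223
333444333333333333200000000001257778755433233222
232223332322222333225643233333110000155543332322
232222332221001232257667777751100000026443333332
323333332110002222353221101100000221112223333345
221344443222023112211222232100002455600233333456
444334555555552001134455652201223676001233333455
445312100014730000254321212331345441132344544344
323432221000000001553211000233244102753345444444
323443344410001378843211000024454320475454445544
223344444577789999521210100003665543245654556554
234566455564102442000232143002555444456444455555
787777754420001100001232223444654445122334455563
786555543101553102123233333467543466733344556522
654433221026664233333224423432233331005655565223
222111001576566555554334423322223322221677641245
122345788975556555543223442122222223454210002464
998887788876455555666454432101221224432101456544
432112334553444444454553442112344221101125544332
311000000013443333333534567532332100122343210000
443420000012334333335446544453101324997642100000
565565324433334457652123345577437996201110000001
665556434555434552100021002899998631000000000002
057887633455444633202542213333441000155555665655
210015753455444454234323322000011114886556999865
313310476344453233222100012200135888410123468976
223441137743531001542110255444332332000000113566
222253000346410000123224554455432110122100001345
001135200012001110113667752245433223345331011234
000013511233335644578776410144434645566521353222
675200246543568899998664221234543445566656765411
677764464200466788765653443432320265666776554232
444556642000133223323200124422112114644666544445
110012221000222211010000024322121231133455555444
000000000015210000000035566532111334555445554333
000000000165100000001799999542103554444445543344
000000000461000001000023467665445544444444444555
012451124400000478862100234688776444554333444554
445300221000014565679851012344434445422333344444
332000000000156544456656300012442344334444444444
210000011257776544544444665435797443444444444444
355555678999964444444444456777876433444444444444
357898999875433444444444444455443223444444444444
433356764211122222333444444444443322344444444444
431235200000012222333344444444432331134443334444
443444443322455555554444444444335442134433444344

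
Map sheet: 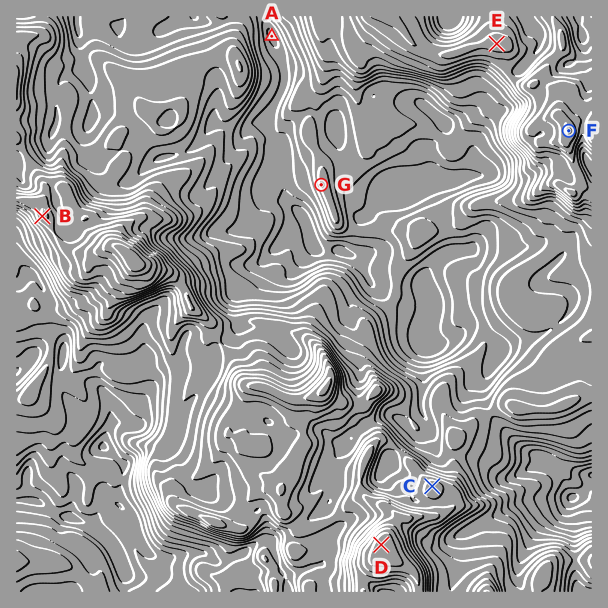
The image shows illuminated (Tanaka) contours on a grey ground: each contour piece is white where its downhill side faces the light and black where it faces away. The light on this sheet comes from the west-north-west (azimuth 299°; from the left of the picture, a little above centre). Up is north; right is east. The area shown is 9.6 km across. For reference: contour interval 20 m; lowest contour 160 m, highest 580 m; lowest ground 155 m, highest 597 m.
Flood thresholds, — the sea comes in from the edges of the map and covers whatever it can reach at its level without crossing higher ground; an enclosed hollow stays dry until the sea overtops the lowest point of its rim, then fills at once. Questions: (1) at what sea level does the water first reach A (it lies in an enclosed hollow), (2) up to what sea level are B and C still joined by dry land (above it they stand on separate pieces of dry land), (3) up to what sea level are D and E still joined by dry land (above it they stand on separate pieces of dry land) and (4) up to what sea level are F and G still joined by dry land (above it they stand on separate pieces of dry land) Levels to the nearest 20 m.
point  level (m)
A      220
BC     380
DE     320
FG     260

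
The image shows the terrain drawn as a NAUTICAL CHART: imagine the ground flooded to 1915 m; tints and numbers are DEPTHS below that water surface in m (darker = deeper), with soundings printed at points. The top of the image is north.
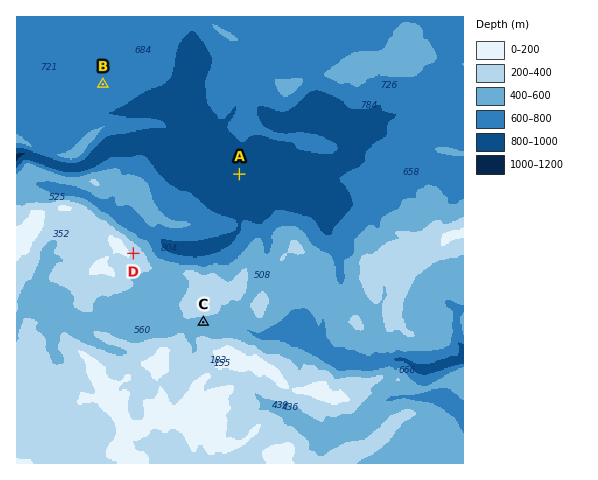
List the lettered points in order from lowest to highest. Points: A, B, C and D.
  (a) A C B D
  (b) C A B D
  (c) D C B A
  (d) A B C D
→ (d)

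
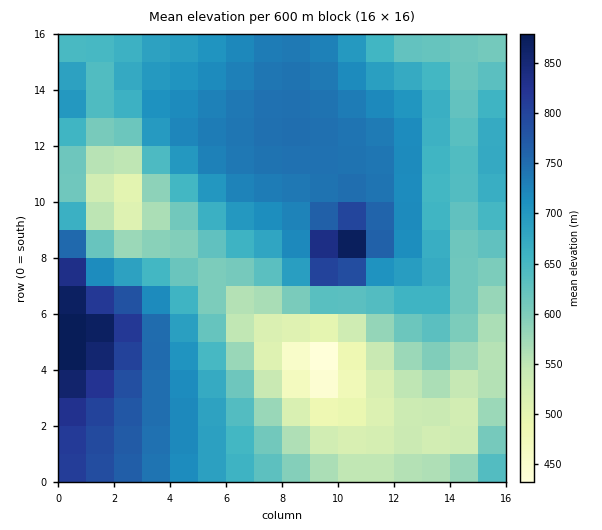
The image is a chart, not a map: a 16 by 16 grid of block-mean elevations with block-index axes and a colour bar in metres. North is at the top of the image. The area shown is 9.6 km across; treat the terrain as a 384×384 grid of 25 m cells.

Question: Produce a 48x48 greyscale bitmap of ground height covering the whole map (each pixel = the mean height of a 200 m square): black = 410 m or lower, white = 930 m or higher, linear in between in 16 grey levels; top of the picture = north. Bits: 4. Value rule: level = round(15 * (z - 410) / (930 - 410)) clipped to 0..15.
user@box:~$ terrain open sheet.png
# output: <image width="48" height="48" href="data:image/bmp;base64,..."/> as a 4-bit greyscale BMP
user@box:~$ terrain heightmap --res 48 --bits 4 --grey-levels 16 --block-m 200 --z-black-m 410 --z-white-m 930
<image width="48" height="48" href="data:image/bmp;base64,Qk32BAAAAAAAAHYAAAAoAAAAMAAAADAAAAABAAQAAAAAAIAEAAATCwAAEwsAABAAAAAAAAAAAAAAABEREQAiIiIAMzMzAERERABVVVUAZmZmAHd3dwCIiIgAmZmZAKqqqgC7u7sAzMzMAN3d3QDu7u4A////AMy7u6qqqZmYiHd3ZmZVVUREREVVVVZnd8y7u7qqqZmYiHd3ZmVVREREREREREVWd8y7u7qqqZmYiHd3ZlVURERERERERERWZ8y7u7qqqZmYiHd2ZlVERDMzNEREMzRFZ8y7u7qqqZmYiHd2ZVREMzMzM0REMzNFZsy7u7qqqZmYiHd2ZURDMzMzMzREMzNFVszLu7qqqpmYiHdmVUQzMzMzMzREQzNEVszMu7uqqpmYiHdmVEMyIiIzMzRERDNEVtzMu7uqqpmYh3ZlVDMiIiIjMzREREM0Vd3My7uqqpmYh3ZlQzIhESIjM0RERERERd3czLuqqZmIh3ZVQyIRESIjM0REVERERd3dzLu6qZmId2ZUMyEQARIjNERVVVRERd7d3Mu6qZmId2VUMiEQARIzREVVVVRERd7t3Mu6qZmIdmVDMiEQARIzRFVVVVVERN7u3cy6qZiHdlRDMiIRESI0RVVWZmVURN7u3cy6qZiHZlRDMyIiEiNEVVZmZmVURd7t3cy6qZh3ZVQzMzMyIzNFVWZmZmZVRe3d3cy6qYh3ZUQzM0RERERVVmZ3d2ZVVe3d3Mu6mYh2ZUREREVVVVVWZnd3d2ZVVe3MzLuqmId2ZURERVZmZmZmd3d3d2ZVVe3Lu6qpiHdmVVVVVmd4iIh3d3iId2ZVVe26qZmYh3ZmVVVVZneJqqmYiIiIh2ZVVuy6mIiHd2ZmVWZmZ3ibzMupiIiIh2ZVZtyph3d3ZmZmZmZnd4ir3u26mZiIh2ZmZsuYdmZmZlVmZmd3eImr3u7LqZmIh2ZmZrqXZVVVVVVmZ3d4iImrzu7bqZmYd2ZmZqmHVERFVVVmd3iIiJmqzd3LqpmYd2Zmd5h2UzNEVVVmd4iImZmavMzLqpmIdmZnd4dlQyM0VVZneIiZmZmaq7u7qpmIdmZnd3dlQyI0VWZ3iImZmZmaqqqqqpmIdmZ3d3ZUMyI0VWd4iJmZmZmZqqqqqZmIdmZ3d2ZUMyM0VmeIiZmZmZmaqqqqqZmIdmd3d2ZUMyNFZniImZmZmaqqqqqqqZmIdmd3iGZUQzNFZ3iJmZmaqqqqqqqqqZmIdmd3iGZlRDRWeIiZmZmqqqqqqqqqqZmId2d3iGZlVEVniImZmZqqqqqqqqqqmZmId2d3iHdmVUVniJmZmZqqqqqqqqqqmZmYd2Z3iHd2ZVZ4iZmZmZqqqqqqqqqpmZmYd2Z3iIh3Zmd4mZmZmZqqqqqqqqqZmZmId2Z3iIiHdmeImZmZmZqqqqqqqqmZmZmId2ZneJmHdneJmZmZmZmqqqqqqpmZmZmId2ZneJmHdneImZmZmZmaqqqqqZmZmYiId2Zmd5iHd3iIiJmZmZmaqqqqqZmZiIiId2Zmd5h3Z3iIiImZmZmZqqqqmZmYiIh3d2ZmZ4h2d3iIiIiJmZmZmqqpmZmIh3d3d2ZmZ4d2d3iIiIiImZmZmaqZmZmId3d3dmZmZnd3d3eIiIiImZmZmZmZmZiHd2ZmZmZmZnd3d2d4iIiIiZmZmZmZmZiHdmZmZmZmZg=="/>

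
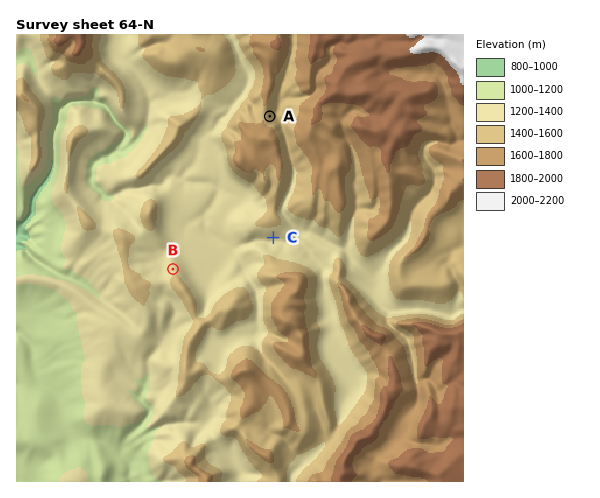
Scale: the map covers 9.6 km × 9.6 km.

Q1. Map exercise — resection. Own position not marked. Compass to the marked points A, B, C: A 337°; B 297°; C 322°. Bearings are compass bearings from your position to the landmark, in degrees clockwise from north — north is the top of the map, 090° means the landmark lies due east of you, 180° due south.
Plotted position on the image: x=379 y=374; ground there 1610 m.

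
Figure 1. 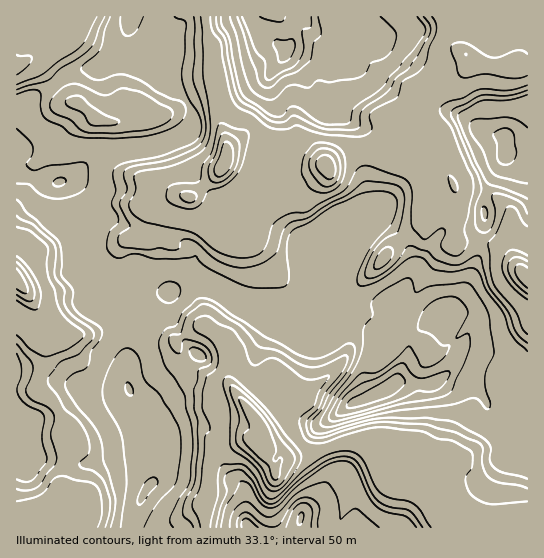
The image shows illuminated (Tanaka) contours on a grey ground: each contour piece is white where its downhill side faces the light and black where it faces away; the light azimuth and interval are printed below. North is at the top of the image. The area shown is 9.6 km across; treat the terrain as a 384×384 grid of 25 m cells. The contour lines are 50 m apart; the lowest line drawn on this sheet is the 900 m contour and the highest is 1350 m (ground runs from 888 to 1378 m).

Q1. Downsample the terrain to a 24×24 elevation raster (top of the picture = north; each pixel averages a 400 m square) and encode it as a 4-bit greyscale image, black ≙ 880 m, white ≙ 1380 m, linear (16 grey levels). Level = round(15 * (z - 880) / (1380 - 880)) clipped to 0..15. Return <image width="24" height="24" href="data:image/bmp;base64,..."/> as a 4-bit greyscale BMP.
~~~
<image width="24" height="24" href="data:image/bmp;base64,Qk2WAQAAAAAAAHYAAAAoAAAAGAAAABgAAAABAAQAAAAAACABAAATCwAAEwsAABAAAAAAAAAAAAAAABEREQAiIiIAMzMzAERERABVVVUAZmZmAHd3dwCIiIgAmZmZAKqqqgC7u7sAzMzMAN3d3QDu7u4A////AKqqdFeYREFFVnqqqpqqdEaZaIRVeaqqmWiZZUWJjNhlmqqpd2eYZUWKzuuZqqqpZVeXVUWK38l4mpmHVWiGVEWK3apSNVVVVoh1VFabyqqDECJFVnl2VWeKqqiXQyM1VpqXVWh6qHZnVUQ0VqqnZVeqhlVWVUM0WcqFVVV3VVVVVVQ0etplVVVWd3VWdlVWrbllZmZomHVViWeIrahVeZmaqoVVaJmpqoZVaaqqqphlVpqoimVVeazKqqqoZpq5h1VFaaq9uqvrmaq5VVVVVmidyqvbqqqnRFZ4iHZ7yqqZqrqVRGeamZd6qHdWmqqGVXiYiHaKdFVVaKqpmbmGZlaaYyRVVpq8u7qoZVaZUhJFVWq7u6qpZVaYQSJFRVmqqg=="/>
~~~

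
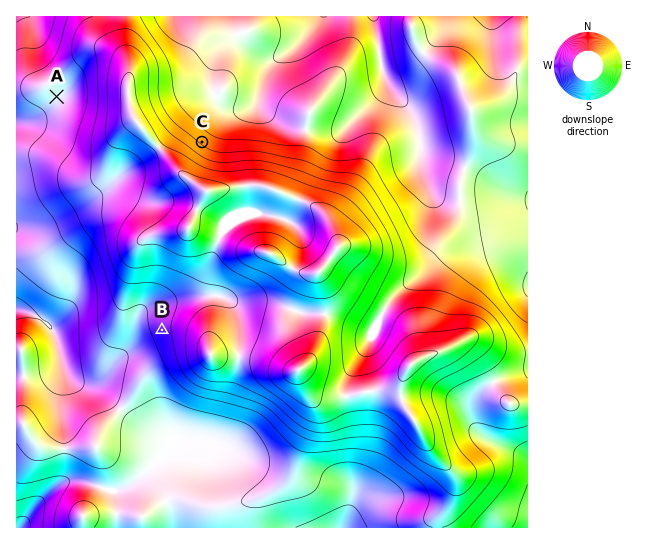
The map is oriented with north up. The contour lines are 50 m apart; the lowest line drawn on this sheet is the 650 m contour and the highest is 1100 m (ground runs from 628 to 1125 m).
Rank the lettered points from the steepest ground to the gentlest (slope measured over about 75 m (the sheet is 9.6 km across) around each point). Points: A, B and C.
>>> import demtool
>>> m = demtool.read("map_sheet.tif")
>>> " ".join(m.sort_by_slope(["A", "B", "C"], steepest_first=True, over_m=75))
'C B A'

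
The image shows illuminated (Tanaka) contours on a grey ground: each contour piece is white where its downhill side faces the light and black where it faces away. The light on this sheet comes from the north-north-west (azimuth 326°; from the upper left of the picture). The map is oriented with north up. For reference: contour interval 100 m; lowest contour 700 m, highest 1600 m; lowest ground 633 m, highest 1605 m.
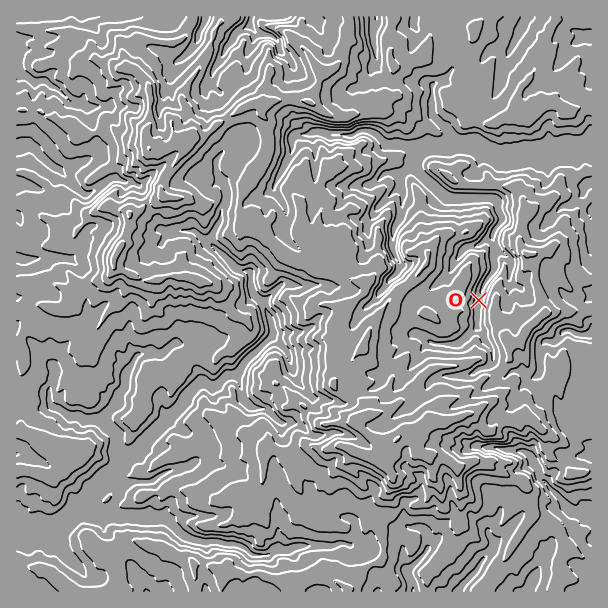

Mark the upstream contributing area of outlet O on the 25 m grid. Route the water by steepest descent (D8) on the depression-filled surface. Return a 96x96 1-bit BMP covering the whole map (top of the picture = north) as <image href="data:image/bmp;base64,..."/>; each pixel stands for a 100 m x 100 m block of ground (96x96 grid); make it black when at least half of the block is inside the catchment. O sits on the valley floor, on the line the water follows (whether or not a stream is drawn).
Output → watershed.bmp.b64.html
<image width="96" height="96" href="data:image/bmp;base64,Qk2+BAAAAAAAAD4AAAAoAAAAYAAAAGAAAAABAAEAAAAAAIAEAAATCwAAEwsAAAIAAAAAAAAA////AAAAAAAAAAAAAAAAAAAAAAAAAAAAAAAAAAAAAAAAAAAAAAAAAAAAAAAAAAAAAAAAAAAAAAAAAAAAAAAAAAAAAAAAAAAAAAAAAAAAAAAAAAAAAAAAAAAAAAAAAAAAAAAAAAAAAAAAAAAAAAAAAAAAAAAAAAAAAAAAAAAAAAAAAAAAAAAAAAAAAAAAAAAAAAAAAAAAAAAAAAAAAAAAAAAAAAAAAAAAAAAAAAAAAAAAAAAAAAAAAAAAAAAAAAAAAAAAAAAAAAAAAAAAAAAAAAAAAAAAAAAAAAAAAAAAAAAAAAAAAAAAAAAAAAAAAAAAAAAAAAAAAAAAAAAAAAAAAAAAAAAAAAAAAAAAAAAAAAAAAAAAAAAAAAAAAAAAAAAAAAAAAAAAAAAAAAAAAAAAAAAAAAAAAAAAAAAADwAAAAAAAAAAAAAAP4AAAAAAAAAAAAAAf/AAAAAAAAAAAAAAf/wAAAAAAAAAAAAAH/wAAAAAAAAAAAAAH/wAAAAAAAAAAAAAP/4AAAAAAAAAAAAA///AAAAAAAAAAAAD///gAAAAAAAAAAAH///4AAAAAAAAAAAH///8AAAAAAAAAAAD////AAAAAAAAAAAB////gAAAAAAAAAAA////wAAAAAAAAAAAf///wAAAAAAAAAAAP///wAAAAAAAAAAAP///wAAAAAAAAAAAP///wAAAAAAAAAAAH///gAAAAAAAAAAAH///AAAAAAAAAAAAD///AAAAAAAAAAAAB/f/AAAAAAAAAAAAAAP/AAAAAAAAAAAAAAH+AAAAAAAAAAAAAADgAAAAAAAAAAAAAAAAAAAAAAAAAAAAAAAAAAAAAAAAAAAAAAAAAAAAAAAAAAAAAAAAAAAAAAAAAAAAAAAAAAAAAAAAAAAAAAAAAAAAAAAAAAAAAAAAAAAAAAAAAAAAAAAAAAAAAAAAAAAAAAAAAAAAAAAAAAAAAAAAAAAAAAAAAAAAAAAAAAAAAAAAAAAAAAAAAAAAAAAAAAAAAAAAAAAAAAAAAAAAAAAAAAAAAAAAAAAAAAAAAAAAAAAAAAAAAAAAAAAAAAAAAAAAAAAAAAAAAAAAAAAAAAAAAAAAAAAAAAAAAAAAAAAAAAAAAAAAAAAAAAAAAAAAAAAAAAAAAAAAAAAAAAAAAAAAAAAAAAAAAAAAAAAAAAAAAAAAAAAAAAAAAAAAAAAAAAAAAAAAAAAAAAAAAAAAAAAAAAAAAAAAAAAAAAAAAAAAAAAAAAAAAAAAAAAAAAAAAAAAAAAAAAAAAAAAAAAAAAAAAAAAAAAAAAAAAAAAAAAAAAAAAAAAAAAAAAAAAAAAAAAAAAAAAAAAAAAAAAAAAAAAAAAAAAAAAAAAAAAAAAAAAAAAAAAAAAAAAAAAAAAAAAAAAAAAAAAAAAAAAAAAAAAAAAAAAAAAAAAAAAAAAAAAAAAAAAAAAAAAAAAAAAAAAAAAAAAAAAAAAAAAAAAAAAAAAAAAAAAAAAAAAAAAAAAAAAAAAAAAAAAAAAAAAAAAAAAAAAAAAAAAAAAAAAAAAAAAAAA="/>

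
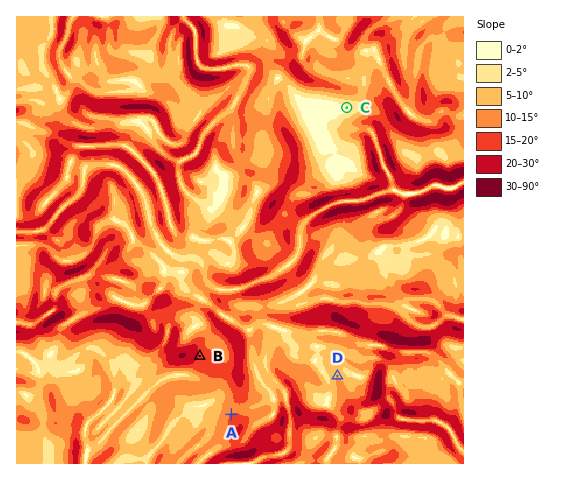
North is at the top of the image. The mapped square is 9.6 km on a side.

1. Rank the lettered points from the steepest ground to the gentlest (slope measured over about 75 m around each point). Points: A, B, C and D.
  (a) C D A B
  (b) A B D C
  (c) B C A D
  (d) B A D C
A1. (d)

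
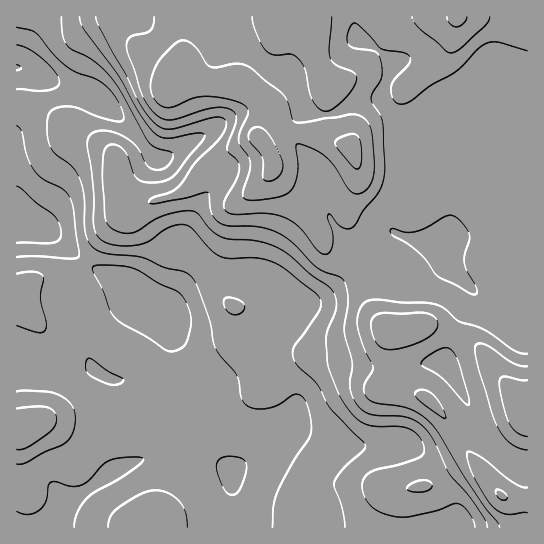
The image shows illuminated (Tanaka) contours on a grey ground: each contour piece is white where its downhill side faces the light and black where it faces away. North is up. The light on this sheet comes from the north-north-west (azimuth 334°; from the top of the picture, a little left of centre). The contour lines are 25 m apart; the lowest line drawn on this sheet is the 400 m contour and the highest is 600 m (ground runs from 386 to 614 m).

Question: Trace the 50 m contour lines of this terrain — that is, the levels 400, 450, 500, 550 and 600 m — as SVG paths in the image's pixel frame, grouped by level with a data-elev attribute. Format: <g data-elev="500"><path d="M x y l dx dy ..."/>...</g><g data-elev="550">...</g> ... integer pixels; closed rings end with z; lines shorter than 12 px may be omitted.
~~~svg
<g data-elev="400"><path d="M17 186l37 29 5 8 2 10-2 6-5 4-37 0"/></g><g data-elev="450"><path d="M187 527l-1-14-6-11-11-9-14-3-14 4-23 14-8 9-2 10"/><path d="M17 464l9-1 17-10 22-10 7-9 3-15-3-13-5-6-8-5-13-3-29-1"/><path d="M17 326l24 7 4-2 1-6-5-26 3-20-2-4-4-2-5-1-16 2"/><path d="M17 27l18 5 19 23 12 11 9 6 19 6 9 6 11 11 9 16 1 8-5 3-17-4-23-9-9-3-15 3-5 3-2 5-1 17 4 13 4 7 18 13 8 15 3 17 1 31 2 8 3 7 5 4 7 3 40 5 23 11 20 4 6 5 7 10 10 30 7 30 5 8 17 20 4 23 6 8 10 3 13-1 9-3 16-11 6 1 5 7 5 19 0 13-19 29-14 28-5 15-1 21"/></g><g data-elev="500"><path d="M79 17l4 12 34 45 22 39 15 20 5 3 7 2 32-5 5 1 2 1-4 7-26 32-8 6-9 2-12 0-8-3-4-5-6-17-4-7-9-5-8 1-4 8-1 23 3 38 4 11 10 6 12 1 7-2 15-10 10-5 18-5 12 0 6 4 12 15 11 7 8 2 28 2 23 8 10 8 20 18 17 11 6 8 3 11-2 8-9 22 1 27 4 12 11 27 11 14 9 7 12 4 24 0 11 3 10 8 5 10-1 7-5 4-19 7-24 5-8 4-4 5-1 7 1 8 4 7 5 6 7 5 12 4 11 1 31-5 20-8 5 0 5 2 6 6 4 9 2 6"/></g><g data-elev="550"><path d="M467 405l-25-27-20-12-1-3 3-4 18-11 5 0 6 3 5 11 10 31 1 9 0 3z"/><path d="M527 354l-6-1-7-3-32-21-23-7-14-13-11-5-63-4-8 4-5 11-1 8 2 10 5 16 9 18-9 19 0 5 2 6 9 6 24 3 11 3 11 6 9 7 10 13 27 46 18 26 12 15 3 5"/><path d="M154 17l-1 8-2 5-5 3-15 3-3 3-2 6 2 8 13 38 8 15 9 10 11 4 9-1 36-11 12 0 7 3 3 4 0 6-9 28 2 4 8 8 2 8-3 10-11 22-1 5 1 4 8 4 34-1 19 5 13 9 18 22 8 5 5-3 3-9-1-11-4-13 1-4 13 13 5 2 6-2 11-17 14-17 5-10 1-9-1-52-3-7-9-16 2-6 8-15 0-16-2-7-4-3-21-4-5-3-2-10 4-10 3-2 4 2 23 23 23 5 6 4-1 6-15 16-3 7 2 12 2 4 4 2 6 0 5-3 20-15 25-14 23-23 8-6 12-1 29 9"/></g><g data-elev="600"><path d="M500 499l6 1 1-3-4-6-6-1-1 4z"/><path d="M527 380l-24-3-2 1-2 5 4 23 6 17 8 9 10 5"/><path d="M265 181l6 0 7-4 4-7 1-8-15-28-6-6-7-1-5 4-2 7 14 20 1 19z"/><path d="M355 169l3 0 3-4 0-19-3-10-7-2-12 4-3 3-1 2 5 8z"/><path d="M447 17l3 7 7 3 7-4 3-6"/></g>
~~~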